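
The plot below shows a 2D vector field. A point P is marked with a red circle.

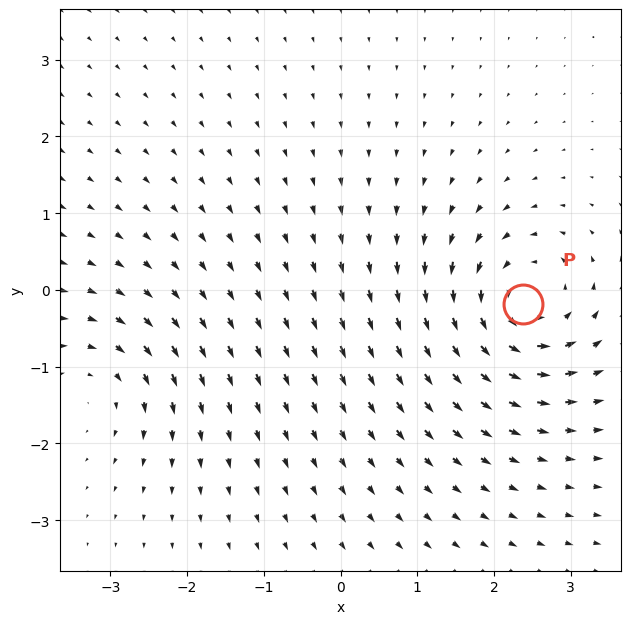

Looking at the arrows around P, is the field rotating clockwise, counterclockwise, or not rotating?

Near P at (2.4, -0.2) the arrows circulate counterclockwise. The curl (z-component) there is about +6; positive curl means counterclockwise rotation.

counterclockwise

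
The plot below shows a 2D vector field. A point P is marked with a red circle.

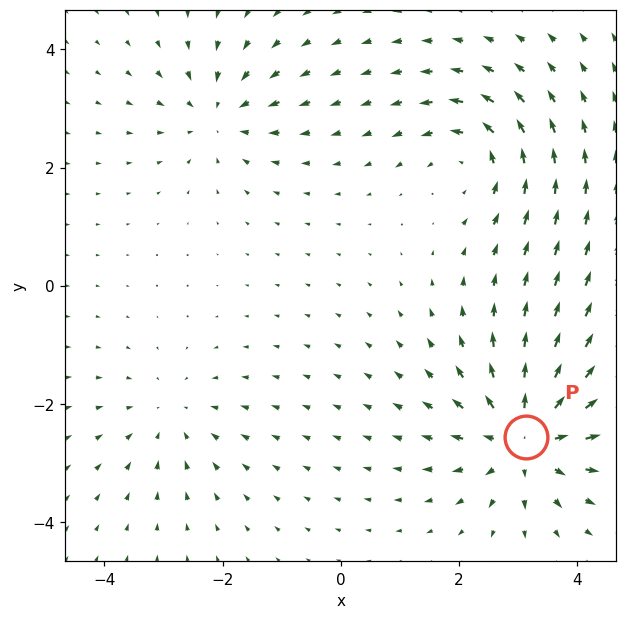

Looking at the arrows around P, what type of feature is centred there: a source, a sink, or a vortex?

At P (3.1, -2.6) the arrows spread outward. Divergence about +5, curl ≈0 — positive divergence with near-zero curl is a source.

source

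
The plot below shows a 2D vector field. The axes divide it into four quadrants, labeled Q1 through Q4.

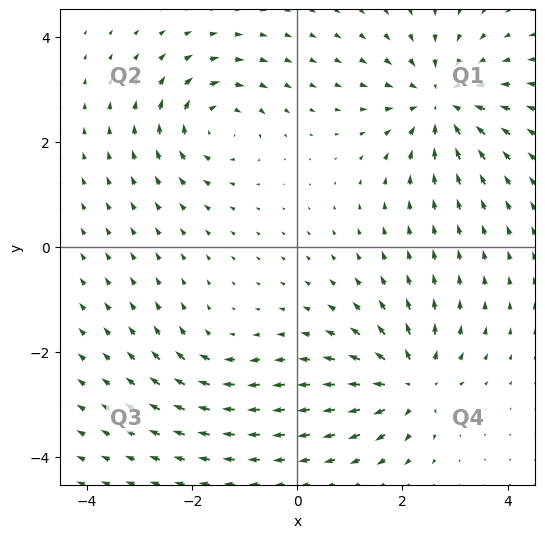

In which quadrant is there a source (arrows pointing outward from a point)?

The source sits at approximately (2.2, -2.6), which lies in quadrant Q4. The divergence there is about +6, positive as expected for a source.

Q4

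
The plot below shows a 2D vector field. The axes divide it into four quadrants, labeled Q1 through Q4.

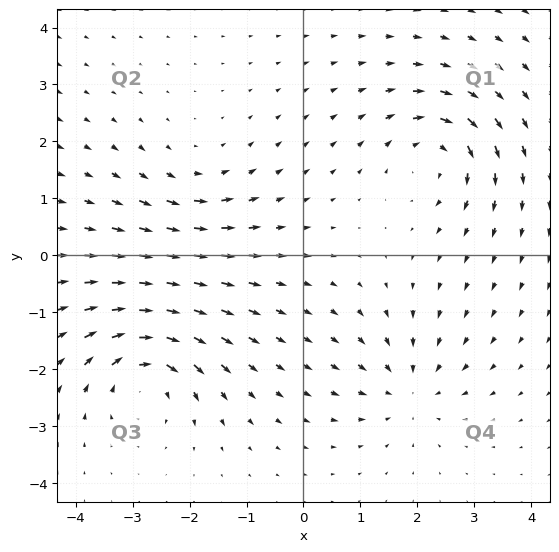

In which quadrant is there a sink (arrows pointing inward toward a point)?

Q4

The sink sits at approximately (1.8, -2.4), which lies in quadrant Q4. The divergence there is about -4, negative as expected for a sink.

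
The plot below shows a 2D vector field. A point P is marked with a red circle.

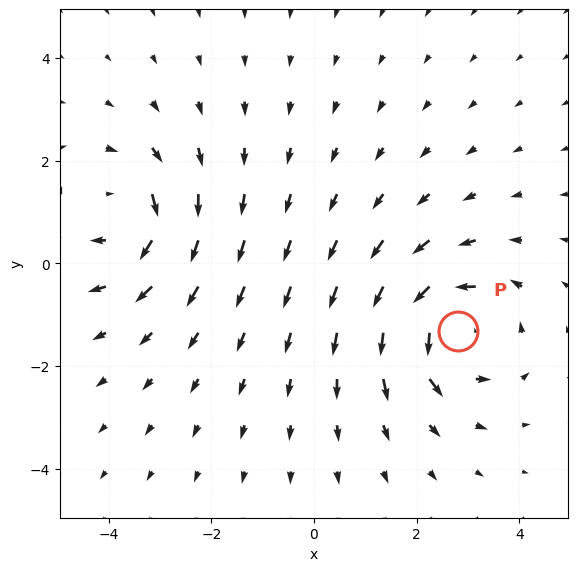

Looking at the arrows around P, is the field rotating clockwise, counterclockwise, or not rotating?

counterclockwise

Near P at (2.8, -1.3) the arrows circulate counterclockwise. The curl (z-component) there is about +5; positive curl means counterclockwise rotation.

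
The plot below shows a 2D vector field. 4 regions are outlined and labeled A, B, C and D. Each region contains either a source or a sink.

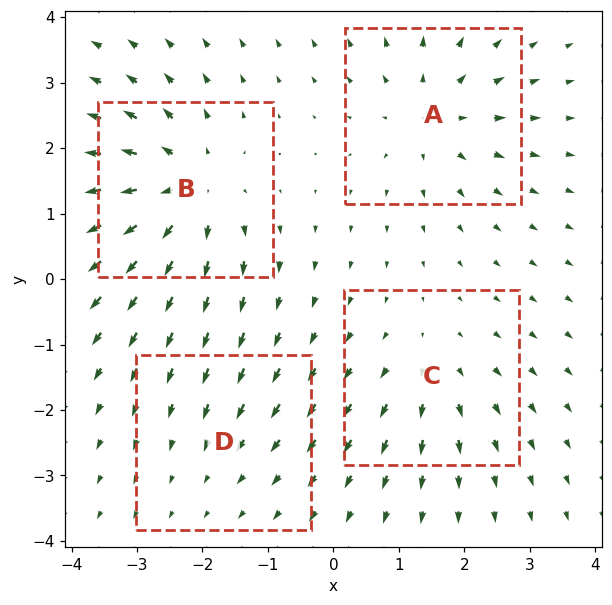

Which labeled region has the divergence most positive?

Divergence at each region's feature centre — A: about +5, B: about +6, C: about +3, D: about -2. Region B is most positive.

B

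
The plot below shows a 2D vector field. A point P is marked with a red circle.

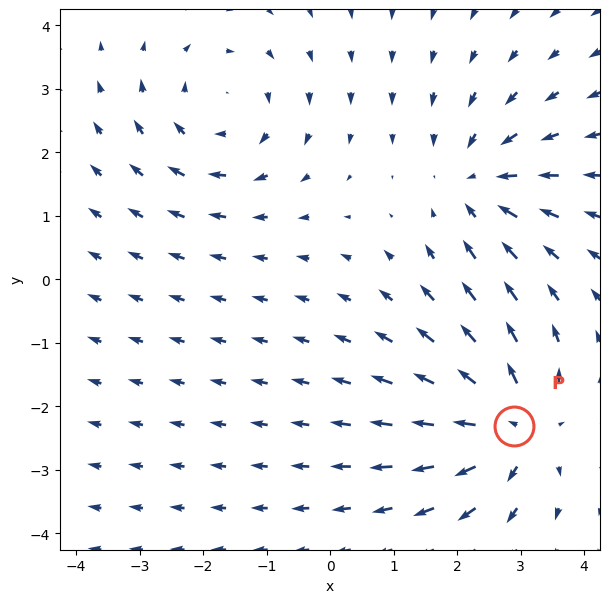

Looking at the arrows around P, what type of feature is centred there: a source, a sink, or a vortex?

At P (2.9, -2.3) the arrows spread outward. Divergence about +6, curl ≈0 — positive divergence with near-zero curl is a source.

source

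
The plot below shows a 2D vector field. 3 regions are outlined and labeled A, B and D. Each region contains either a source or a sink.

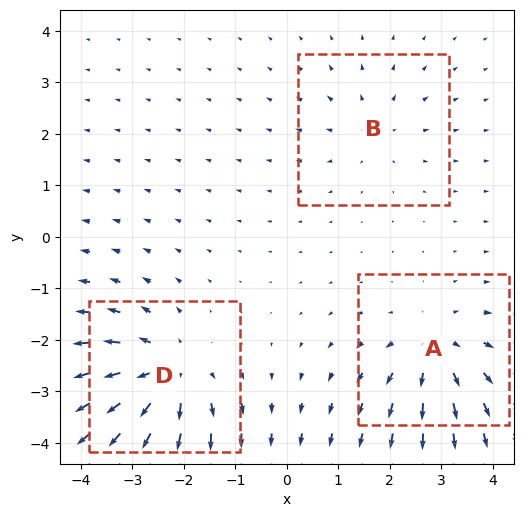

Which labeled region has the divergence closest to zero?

Divergence at each region's feature centre — A: about +3, B: about +2, D: about +5. Region B is closest to zero.

B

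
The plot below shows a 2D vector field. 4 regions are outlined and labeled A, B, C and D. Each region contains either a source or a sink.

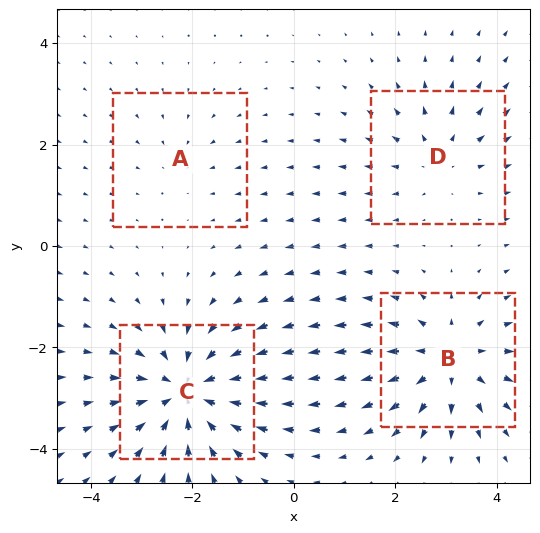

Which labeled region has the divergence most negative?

Divergence at each region's feature centre — A: about -2, B: about +5, C: about -7, D: about +3. Region C is most negative.

C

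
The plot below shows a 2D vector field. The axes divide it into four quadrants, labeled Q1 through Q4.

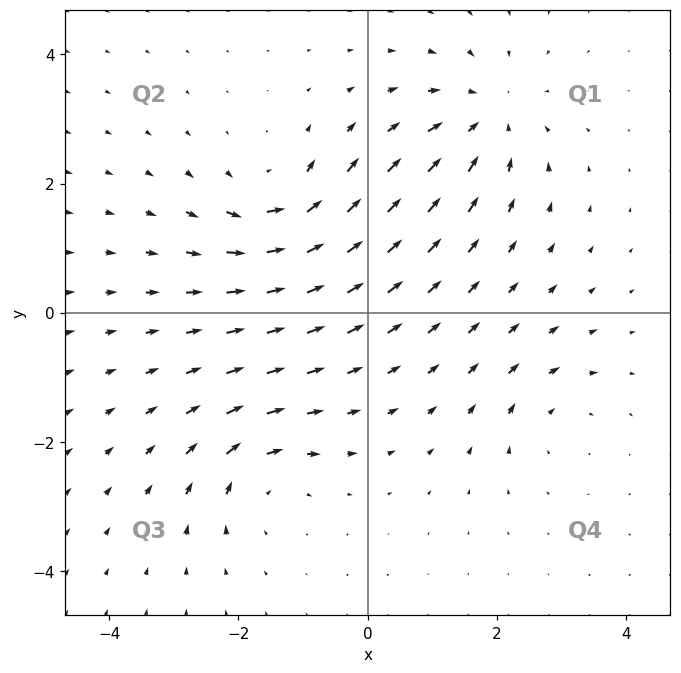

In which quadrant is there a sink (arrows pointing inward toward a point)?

Q1

The sink sits at approximately (1.8, 3.0), which lies in quadrant Q1. The divergence there is about -4, negative as expected for a sink.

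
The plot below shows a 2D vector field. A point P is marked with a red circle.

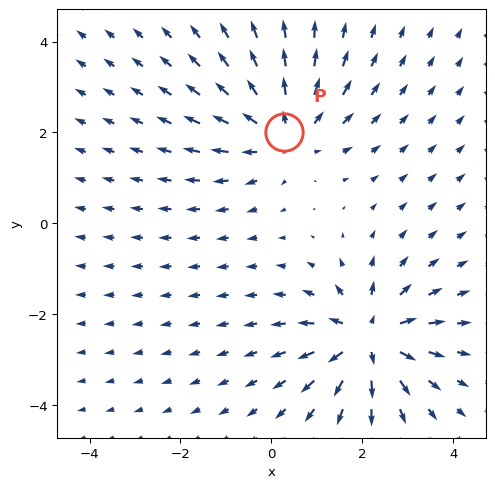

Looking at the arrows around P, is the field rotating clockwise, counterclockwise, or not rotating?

not rotating

Near P at (0.3, 2.0) the arrows show no circulation. The curl there is ≈0.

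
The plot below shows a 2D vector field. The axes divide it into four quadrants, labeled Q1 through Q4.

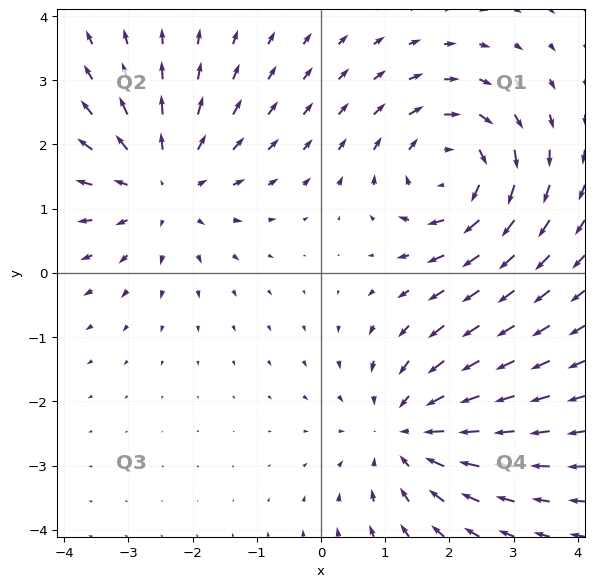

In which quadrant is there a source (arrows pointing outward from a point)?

Q2

The source sits at approximately (-2.5, 1.4), which lies in quadrant Q2. The divergence there is about +4, positive as expected for a source.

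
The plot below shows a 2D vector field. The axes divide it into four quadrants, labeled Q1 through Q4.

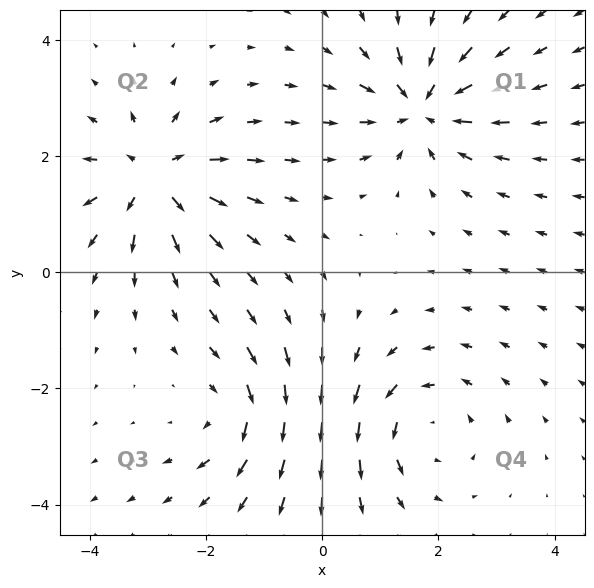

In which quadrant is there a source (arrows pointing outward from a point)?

The source sits at approximately (-2.9, 1.6), which lies in quadrant Q2. The divergence there is about +6, positive as expected for a source.

Q2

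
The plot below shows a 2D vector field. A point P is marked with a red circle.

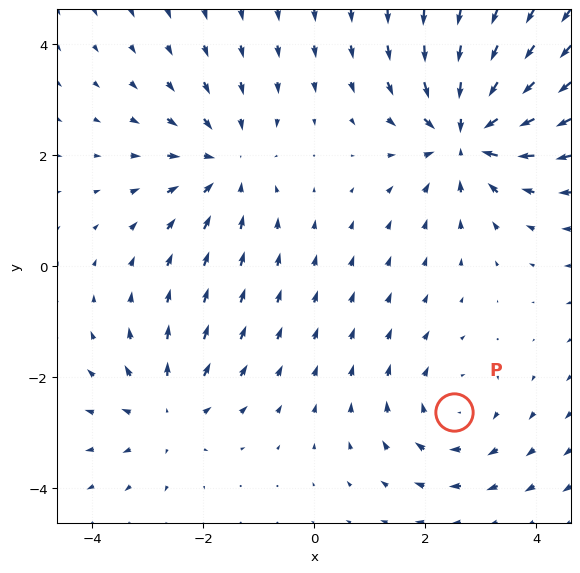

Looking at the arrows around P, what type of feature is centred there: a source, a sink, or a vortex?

vortex

At P (2.5, -2.6) the arrows circulate clockwise. Divergence ≈0, curl about -3 — near-zero divergence with nonzero curl is a vortex.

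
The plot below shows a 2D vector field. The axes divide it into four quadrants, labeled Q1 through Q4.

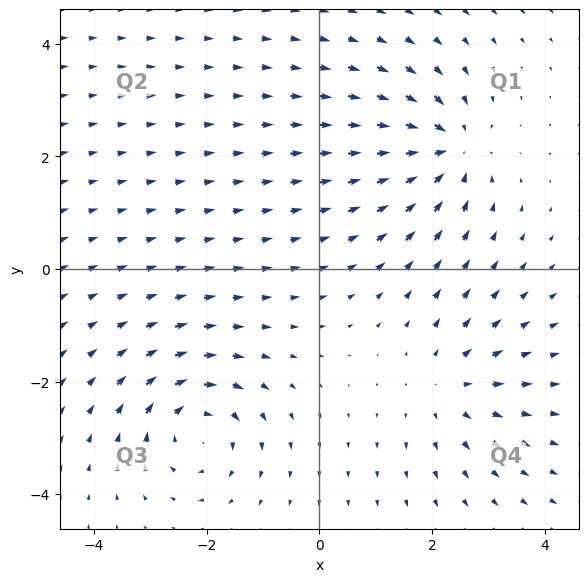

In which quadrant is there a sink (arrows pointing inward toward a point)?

The sink sits at approximately (2.3, 2.1), which lies in quadrant Q1. The divergence there is about -6, negative as expected for a sink.

Q1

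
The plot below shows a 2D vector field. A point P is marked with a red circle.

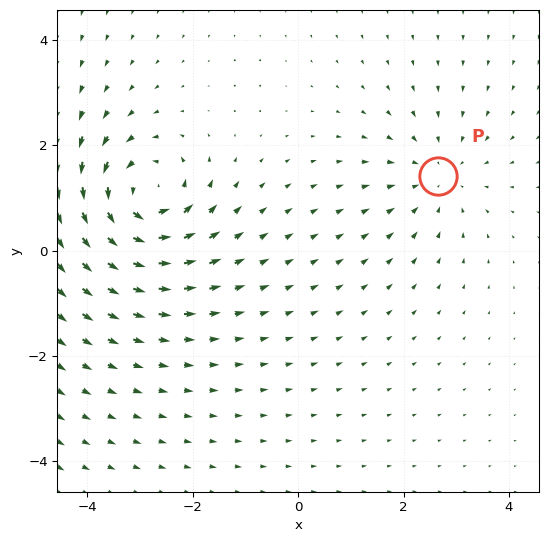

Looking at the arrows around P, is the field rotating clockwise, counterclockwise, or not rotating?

not rotating

Near P at (2.6, 1.4) the arrows show no circulation. The curl there is ≈0.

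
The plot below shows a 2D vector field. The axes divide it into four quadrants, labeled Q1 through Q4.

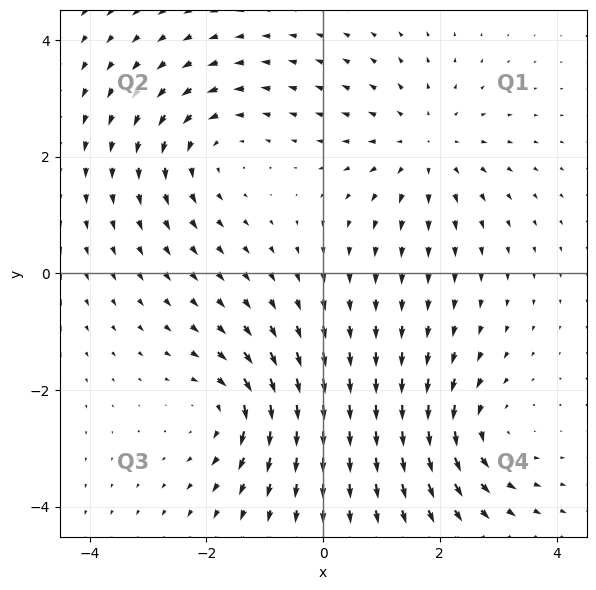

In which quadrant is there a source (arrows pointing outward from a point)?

Q1

The source sits at approximately (1.7, 2.2), which lies in quadrant Q1. The divergence there is about +4, positive as expected for a source.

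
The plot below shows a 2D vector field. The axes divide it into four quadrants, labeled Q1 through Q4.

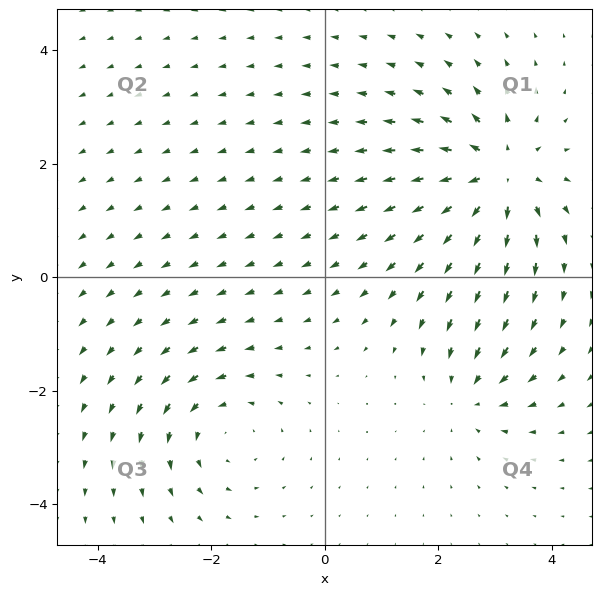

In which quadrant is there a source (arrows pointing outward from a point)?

Q1

The source sits at approximately (3.0, 1.8), which lies in quadrant Q1. The divergence there is about +5, positive as expected for a source.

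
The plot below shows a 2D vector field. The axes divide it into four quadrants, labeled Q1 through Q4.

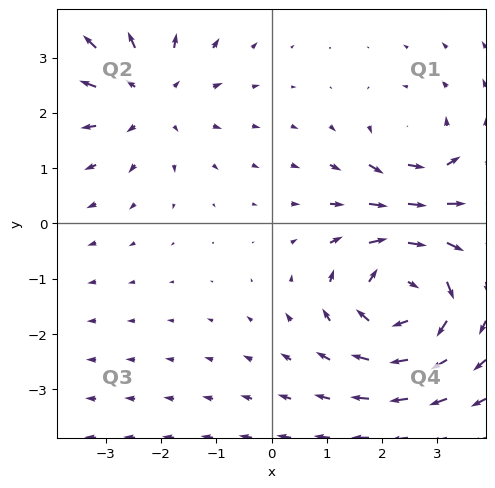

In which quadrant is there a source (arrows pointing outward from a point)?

The source sits at approximately (-2.2, 2.3), which lies in quadrant Q2. The divergence there is about +3, positive as expected for a source.

Q2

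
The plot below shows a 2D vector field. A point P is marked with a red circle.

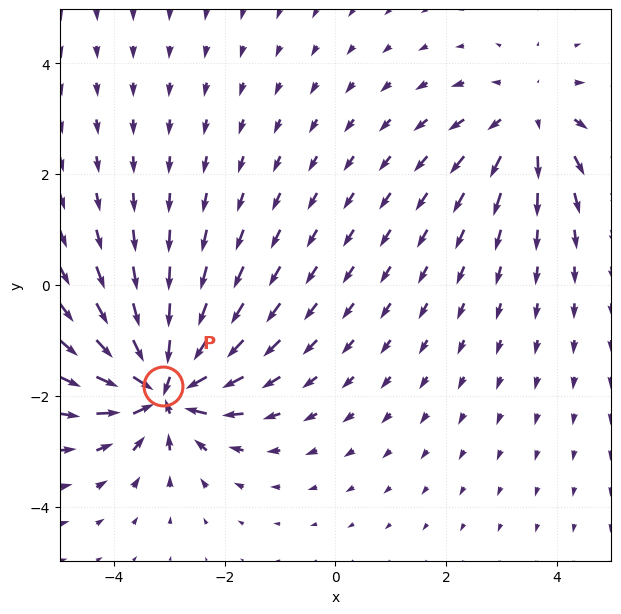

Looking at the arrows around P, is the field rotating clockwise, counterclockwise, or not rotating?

Near P at (-3.1, -1.8) the arrows show no circulation. The curl there is ≈0.

not rotating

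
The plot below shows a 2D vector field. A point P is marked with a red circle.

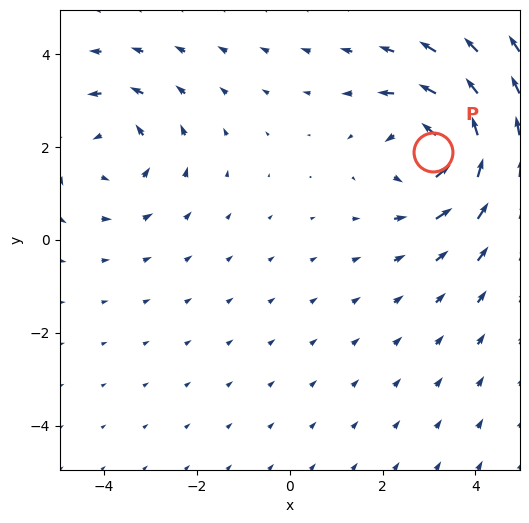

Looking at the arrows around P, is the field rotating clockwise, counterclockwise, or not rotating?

counterclockwise

Near P at (3.1, 1.9) the arrows circulate counterclockwise. The curl (z-component) there is about +5; positive curl means counterclockwise rotation.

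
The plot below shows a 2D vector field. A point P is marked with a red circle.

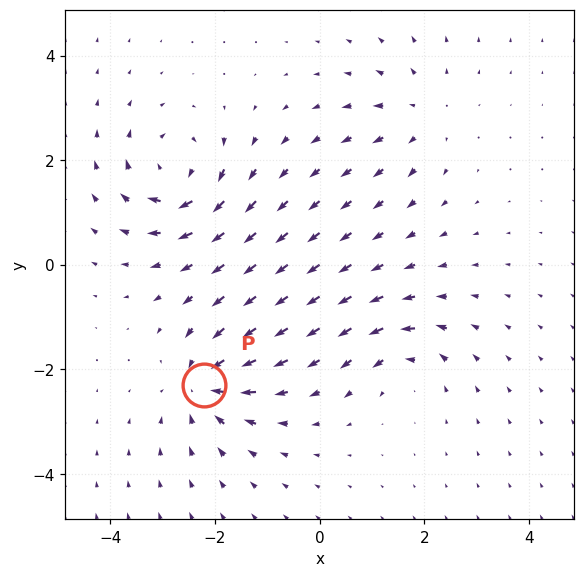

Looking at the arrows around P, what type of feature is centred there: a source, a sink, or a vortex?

At P (-2.2, -2.3) the arrows converge inward. Divergence about -5, curl ≈0 — negative divergence with near-zero curl is a sink.

sink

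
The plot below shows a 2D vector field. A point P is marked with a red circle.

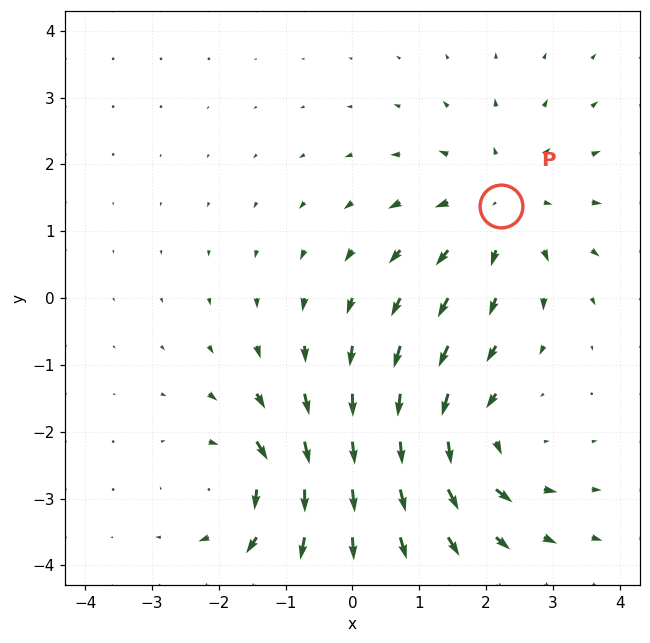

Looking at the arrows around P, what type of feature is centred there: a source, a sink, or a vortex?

source

At P (2.2, 1.4) the arrows spread outward. Divergence about +3, curl ≈0 — positive divergence with near-zero curl is a source.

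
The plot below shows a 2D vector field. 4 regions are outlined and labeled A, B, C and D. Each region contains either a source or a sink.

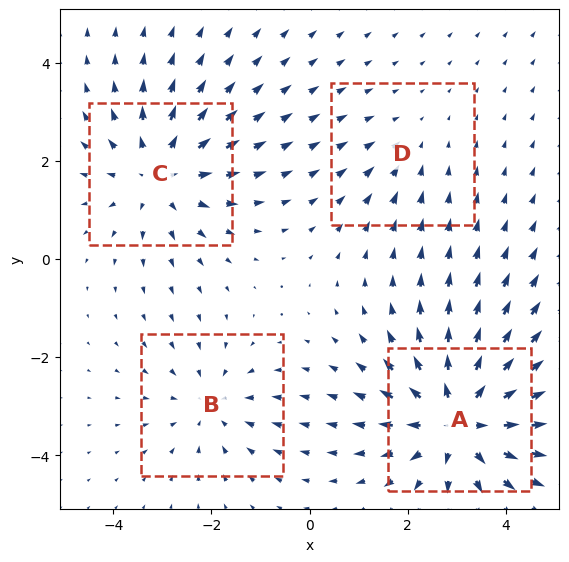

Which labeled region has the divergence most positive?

A

Divergence at each region's feature centre — A: about +6, B: about -3, C: about +4, D: about -2. Region A is most positive.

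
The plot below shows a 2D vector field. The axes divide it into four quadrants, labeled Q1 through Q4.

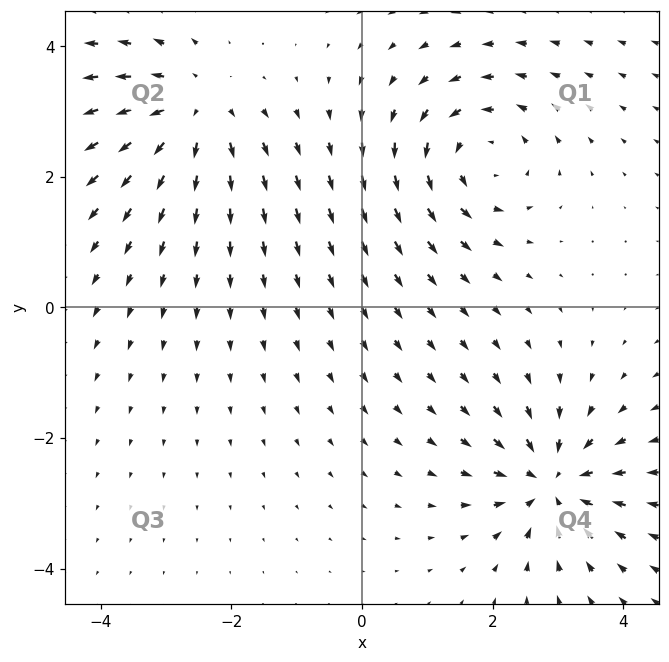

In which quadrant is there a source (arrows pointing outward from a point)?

The source sits at approximately (-2.6, 3.0), which lies in quadrant Q2. The divergence there is about +4, positive as expected for a source.

Q2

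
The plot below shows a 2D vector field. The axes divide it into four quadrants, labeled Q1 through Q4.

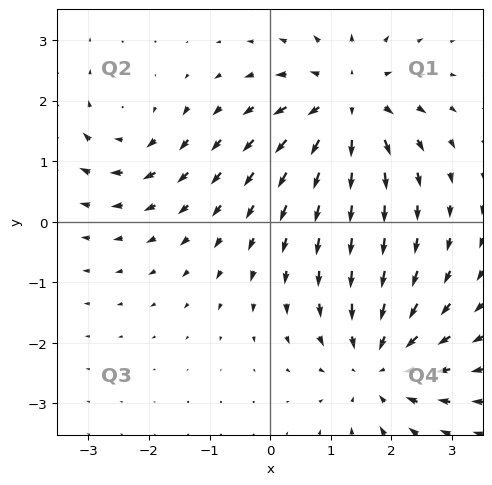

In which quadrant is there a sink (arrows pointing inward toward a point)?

The sink sits at approximately (1.8, -2.4), which lies in quadrant Q4. The divergence there is about -4, negative as expected for a sink.

Q4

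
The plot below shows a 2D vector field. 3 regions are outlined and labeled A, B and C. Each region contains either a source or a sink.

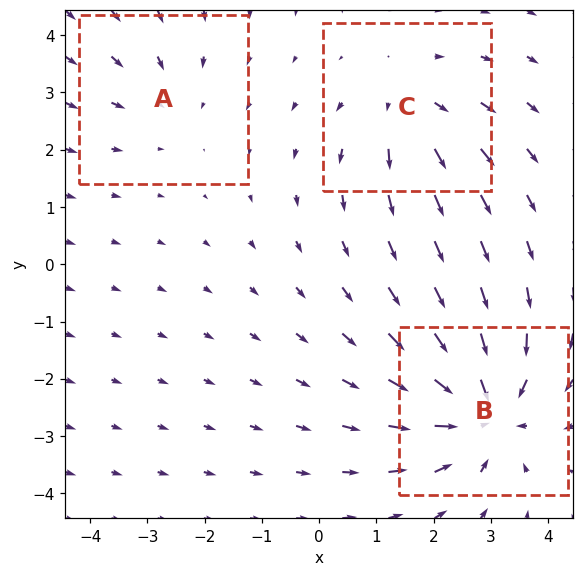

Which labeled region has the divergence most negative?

Divergence at each region's feature centre — A: about -2, B: about -5, C: about +3. Region B is most negative.

B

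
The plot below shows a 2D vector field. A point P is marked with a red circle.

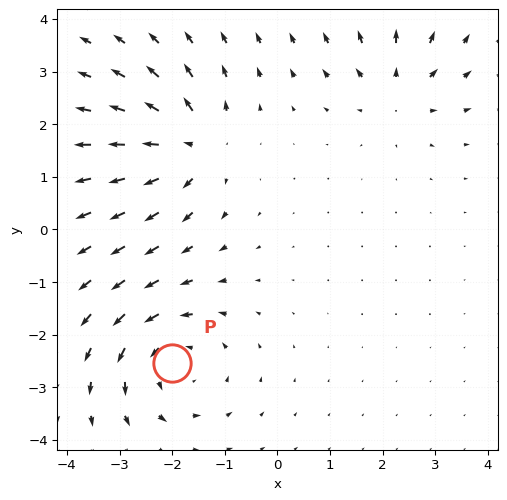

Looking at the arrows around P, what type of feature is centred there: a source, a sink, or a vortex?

vortex

At P (-2.0, -2.5) the arrows circulate counterclockwise. Divergence ≈0, curl about +4 — near-zero divergence with nonzero curl is a vortex.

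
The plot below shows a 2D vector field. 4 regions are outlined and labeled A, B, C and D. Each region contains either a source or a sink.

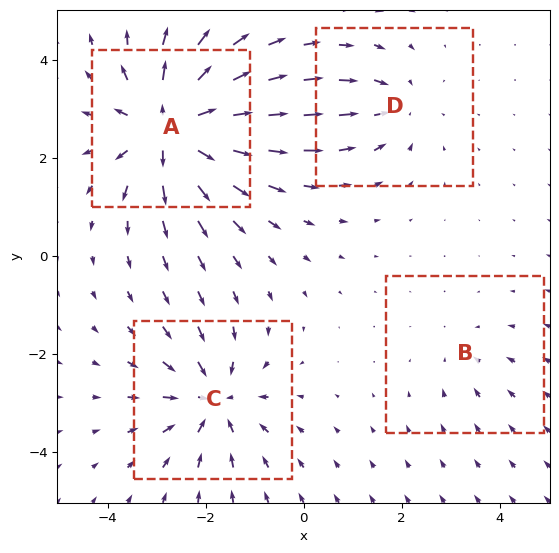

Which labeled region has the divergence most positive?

A

Divergence at each region's feature centre — A: about +8, B: about -2, C: about -5, D: about -3. Region A is most positive.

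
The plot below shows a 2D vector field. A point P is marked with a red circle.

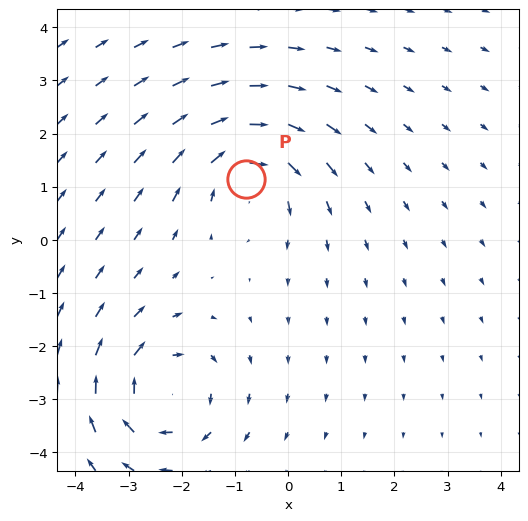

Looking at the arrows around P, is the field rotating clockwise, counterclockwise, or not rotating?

Near P at (-0.8, 1.1) the arrows circulate clockwise. The curl (z-component) there is about -4; negative curl means clockwise rotation.

clockwise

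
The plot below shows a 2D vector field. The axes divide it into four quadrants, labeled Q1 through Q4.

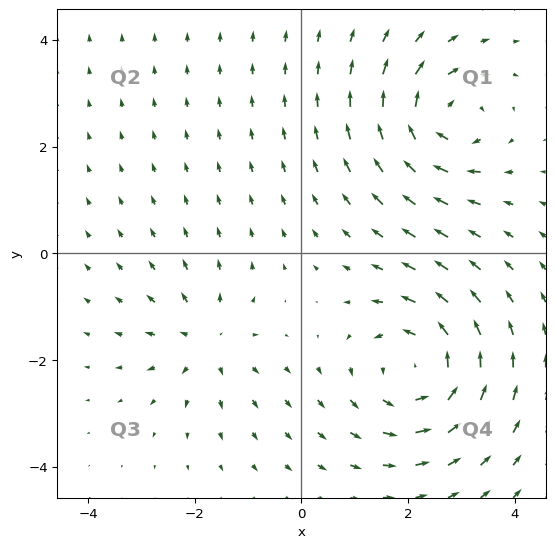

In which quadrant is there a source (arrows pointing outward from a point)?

The source sits at approximately (-1.8, -1.6), which lies in quadrant Q3. The divergence there is about +3, positive as expected for a source.

Q3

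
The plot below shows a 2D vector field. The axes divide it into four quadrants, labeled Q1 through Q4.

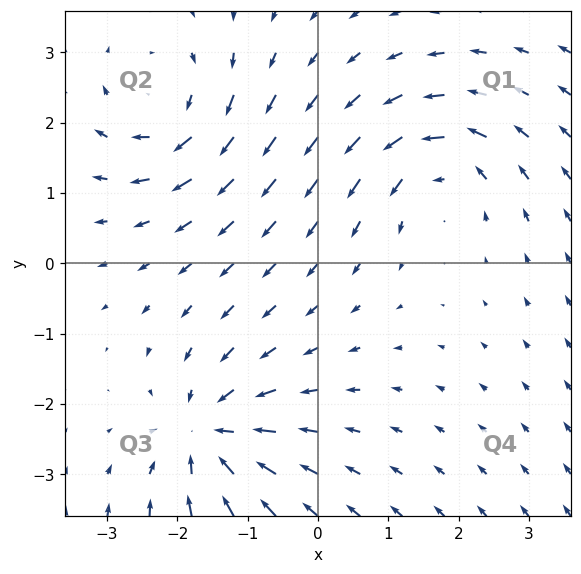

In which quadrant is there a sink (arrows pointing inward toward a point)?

The sink sits at approximately (-1.5, -2.4), which lies in quadrant Q3. The divergence there is about -5, negative as expected for a sink.

Q3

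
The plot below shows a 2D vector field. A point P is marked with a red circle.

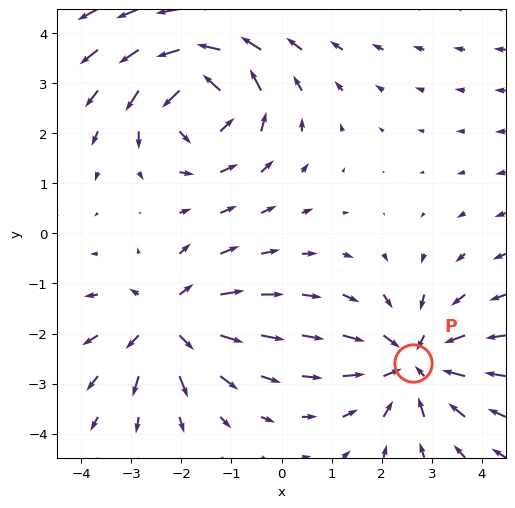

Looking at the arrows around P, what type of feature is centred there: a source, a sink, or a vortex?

At P (2.6, -2.6) the arrows converge inward. Divergence about -4, curl ≈0 — negative divergence with near-zero curl is a sink.

sink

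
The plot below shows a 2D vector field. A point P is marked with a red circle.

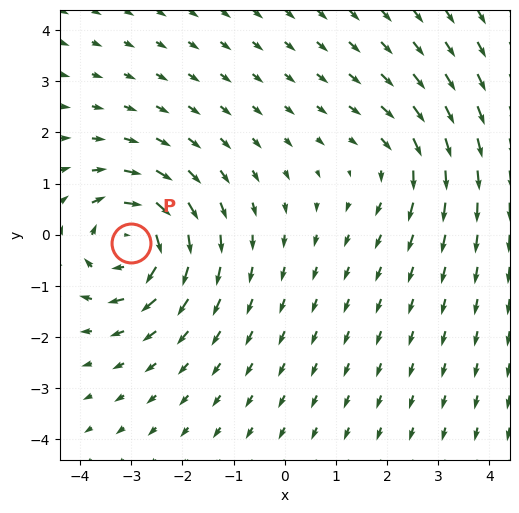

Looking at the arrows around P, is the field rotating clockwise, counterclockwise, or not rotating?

Near P at (-3.0, -0.2) the arrows circulate clockwise. The curl (z-component) there is about -5; negative curl means clockwise rotation.

clockwise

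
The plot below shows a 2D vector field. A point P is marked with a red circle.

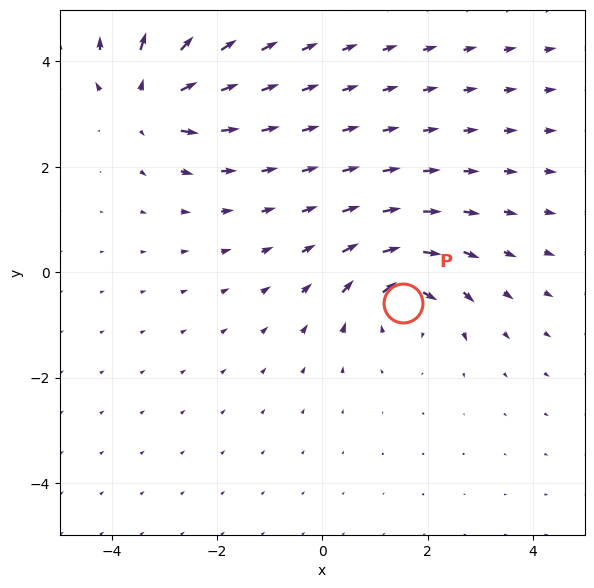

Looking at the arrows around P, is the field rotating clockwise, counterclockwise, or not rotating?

Near P at (1.5, -0.6) the arrows circulate clockwise. The curl (z-component) there is about -4; negative curl means clockwise rotation.

clockwise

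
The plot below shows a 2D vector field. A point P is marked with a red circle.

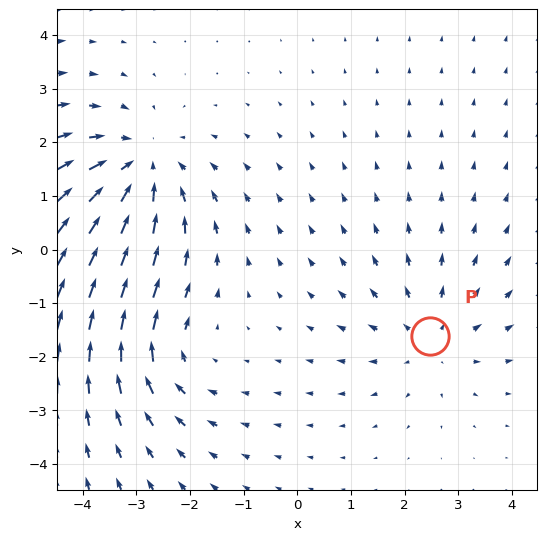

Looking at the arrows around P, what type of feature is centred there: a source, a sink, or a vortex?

source

At P (2.5, -1.6) the arrows spread outward. Divergence about +3, curl ≈0 — positive divergence with near-zero curl is a source.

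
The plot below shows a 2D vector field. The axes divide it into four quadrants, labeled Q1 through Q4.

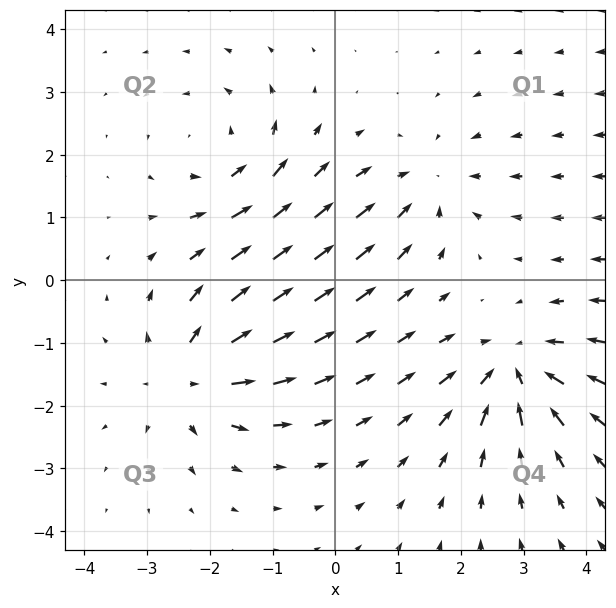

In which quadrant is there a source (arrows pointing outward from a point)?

Q3

The source sits at approximately (-2.3, -1.5), which lies in quadrant Q3. The divergence there is about +6, positive as expected for a source.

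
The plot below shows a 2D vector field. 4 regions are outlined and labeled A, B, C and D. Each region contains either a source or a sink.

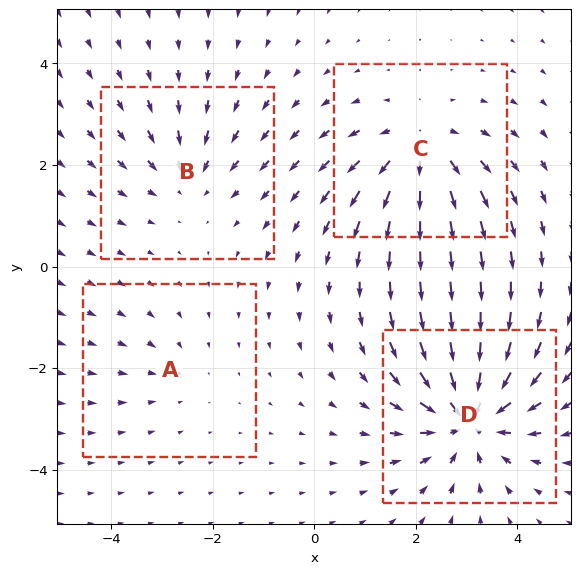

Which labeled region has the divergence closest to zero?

A

Divergence at each region's feature centre — A: about -2, B: about -3, C: about +5, D: about -6. Region A is closest to zero.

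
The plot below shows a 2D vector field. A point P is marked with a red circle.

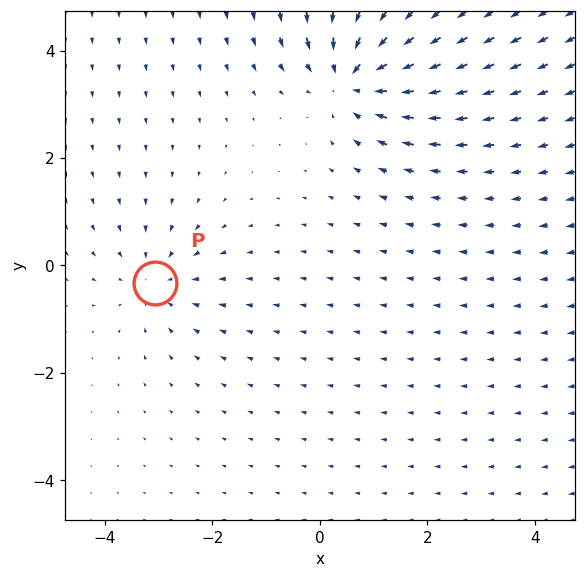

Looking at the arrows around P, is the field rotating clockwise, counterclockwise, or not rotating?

not rotating

Near P at (-3.1, -0.3) the arrows show no circulation. The curl there is ≈0.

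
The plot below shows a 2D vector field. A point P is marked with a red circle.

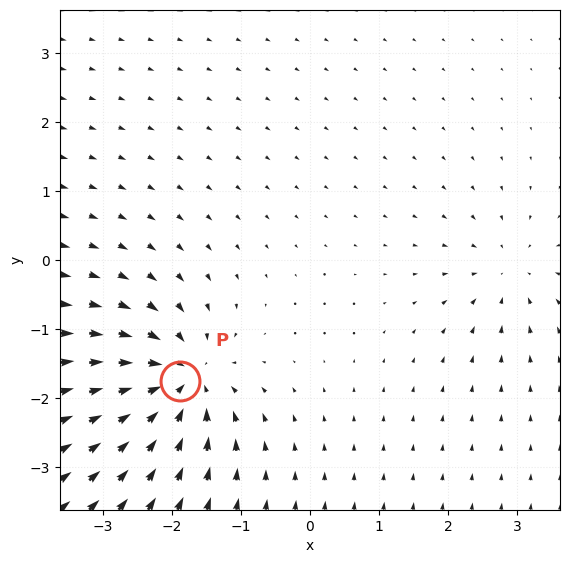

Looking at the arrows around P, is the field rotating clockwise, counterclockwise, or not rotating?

Near P at (-1.9, -1.8) the arrows show no circulation. The curl there is ≈0.

not rotating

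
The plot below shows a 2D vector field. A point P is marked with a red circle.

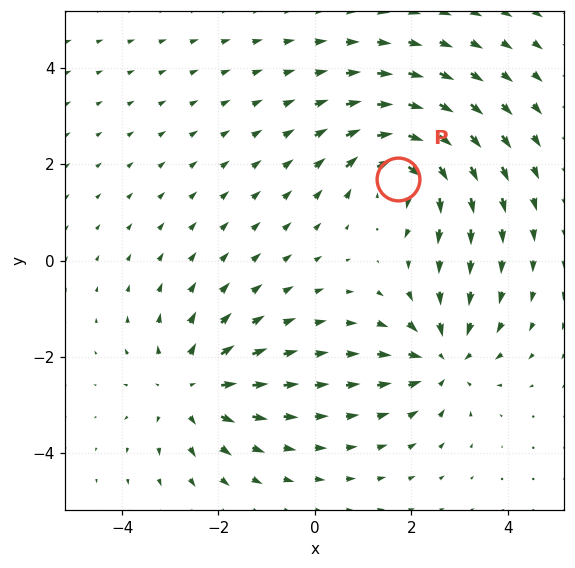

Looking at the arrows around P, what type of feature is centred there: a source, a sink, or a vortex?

At P (1.7, 1.7) the arrows circulate clockwise. Divergence ≈0, curl about -7 — near-zero divergence with nonzero curl is a vortex.

vortex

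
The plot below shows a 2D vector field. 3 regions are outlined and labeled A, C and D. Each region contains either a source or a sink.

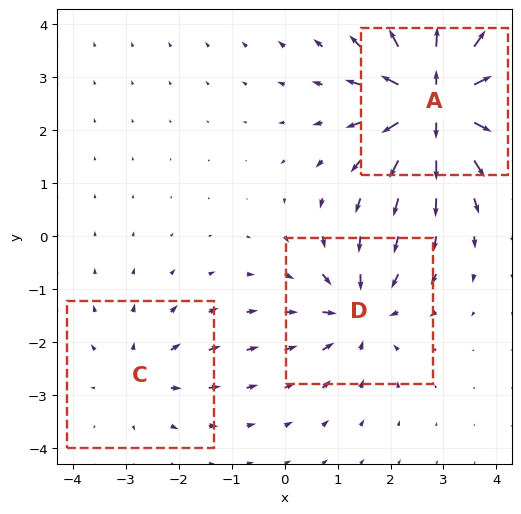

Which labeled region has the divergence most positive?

A

Divergence at each region's feature centre — A: about +6, C: about +2, D: about -4. Region A is most positive.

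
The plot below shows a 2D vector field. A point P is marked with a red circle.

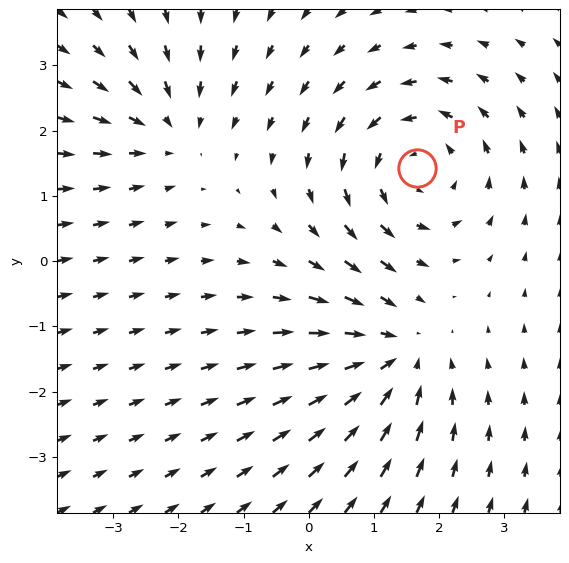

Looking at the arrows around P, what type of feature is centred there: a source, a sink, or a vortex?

At P (1.7, 1.4) the arrows circulate counterclockwise. Divergence ≈0, curl about +4 — near-zero divergence with nonzero curl is a vortex.

vortex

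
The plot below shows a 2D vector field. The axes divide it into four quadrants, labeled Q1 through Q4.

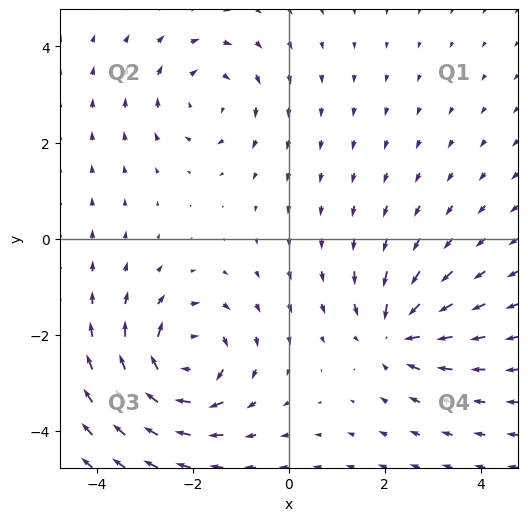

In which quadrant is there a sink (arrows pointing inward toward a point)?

The sink sits at approximately (2.2, -2.0), which lies in quadrant Q4. The divergence there is about -5, negative as expected for a sink.

Q4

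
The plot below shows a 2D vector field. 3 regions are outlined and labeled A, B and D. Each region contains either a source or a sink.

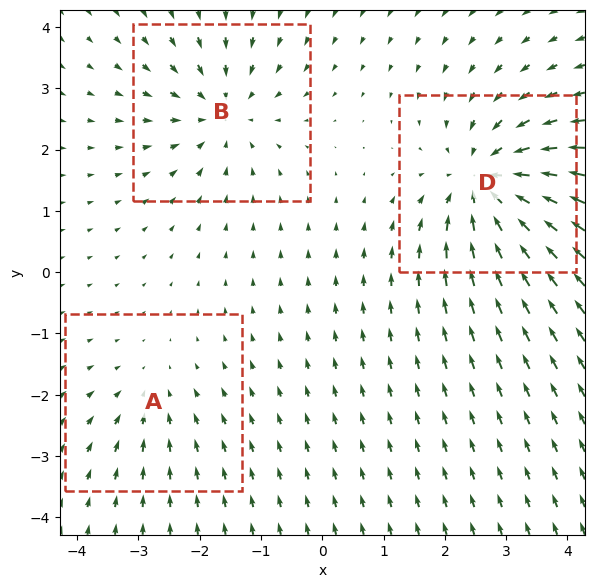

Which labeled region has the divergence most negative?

D

Divergence at each region's feature centre — A: about -2, B: about -4, D: about -5. Region D is most negative.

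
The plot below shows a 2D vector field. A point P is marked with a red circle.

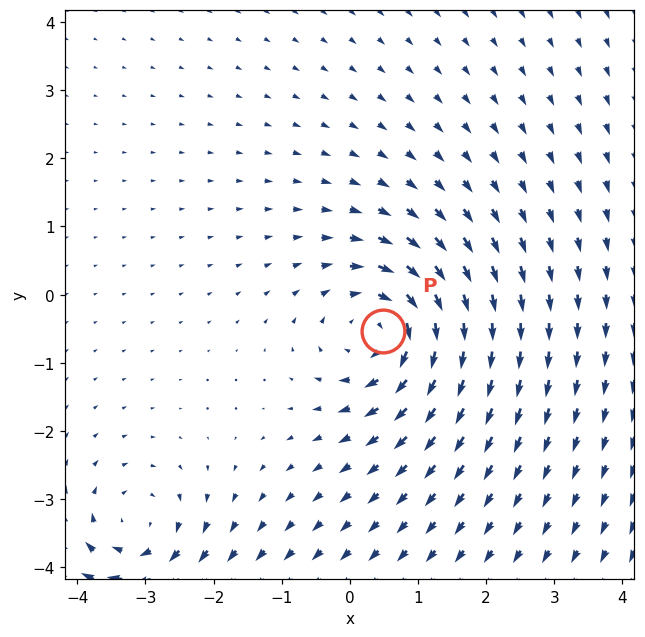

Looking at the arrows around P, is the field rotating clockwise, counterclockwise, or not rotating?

clockwise

Near P at (0.5, -0.5) the arrows circulate clockwise. The curl (z-component) there is about -5; negative curl means clockwise rotation.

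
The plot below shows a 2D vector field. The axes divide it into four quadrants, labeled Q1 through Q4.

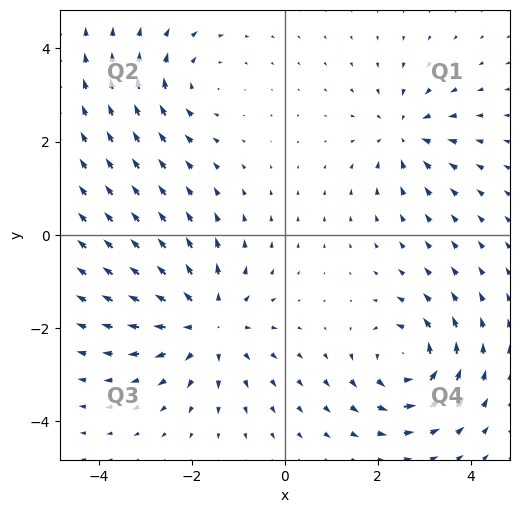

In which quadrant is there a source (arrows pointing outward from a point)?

The source sits at approximately (-1.7, -1.9), which lies in quadrant Q3. The divergence there is about +4, positive as expected for a source.

Q3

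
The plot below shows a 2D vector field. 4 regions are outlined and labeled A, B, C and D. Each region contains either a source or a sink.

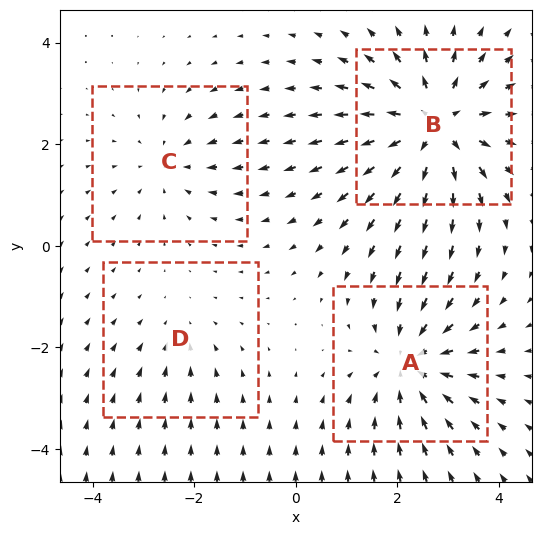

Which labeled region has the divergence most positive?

Divergence at each region's feature centre — A: about -5, B: about +6, C: about -3, D: about -2. Region B is most positive.

B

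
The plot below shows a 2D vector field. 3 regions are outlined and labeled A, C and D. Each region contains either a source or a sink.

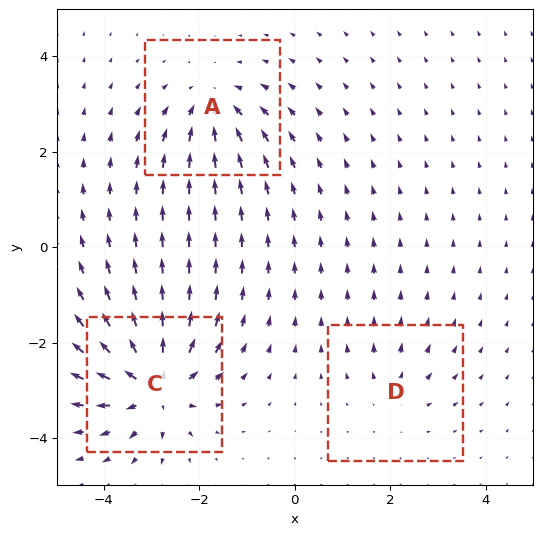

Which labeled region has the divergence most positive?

C

Divergence at each region's feature centre — A: about -4, C: about +6, D: about +2. Region C is most positive.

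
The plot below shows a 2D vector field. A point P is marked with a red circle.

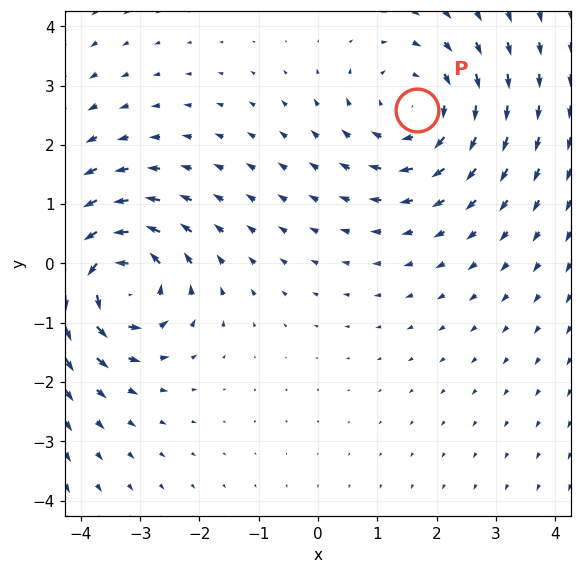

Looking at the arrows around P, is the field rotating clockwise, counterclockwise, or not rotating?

clockwise

Near P at (1.7, 2.6) the arrows circulate clockwise. The curl (z-component) there is about -3; negative curl means clockwise rotation.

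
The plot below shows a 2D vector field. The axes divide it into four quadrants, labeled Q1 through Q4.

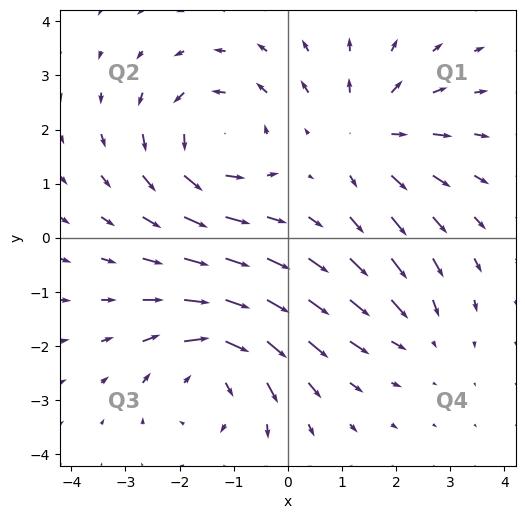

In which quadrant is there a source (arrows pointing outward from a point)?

Q1

The source sits at approximately (1.5, 1.9), which lies in quadrant Q1. The divergence there is about +4, positive as expected for a source.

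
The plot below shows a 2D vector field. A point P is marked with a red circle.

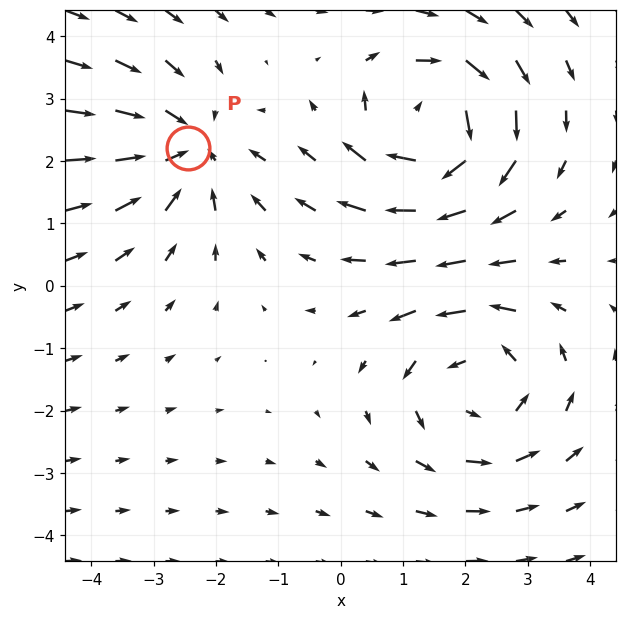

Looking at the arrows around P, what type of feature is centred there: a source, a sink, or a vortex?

sink

At P (-2.4, 2.2) the arrows converge inward. Divergence about -3, curl ≈0 — negative divergence with near-zero curl is a sink.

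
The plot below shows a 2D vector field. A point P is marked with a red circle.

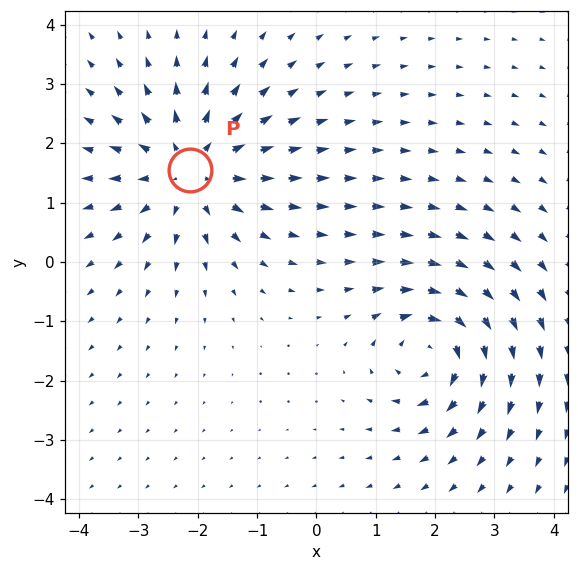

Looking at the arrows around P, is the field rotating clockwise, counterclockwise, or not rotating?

not rotating

Near P at (-2.1, 1.5) the arrows show no circulation. The curl there is ≈0.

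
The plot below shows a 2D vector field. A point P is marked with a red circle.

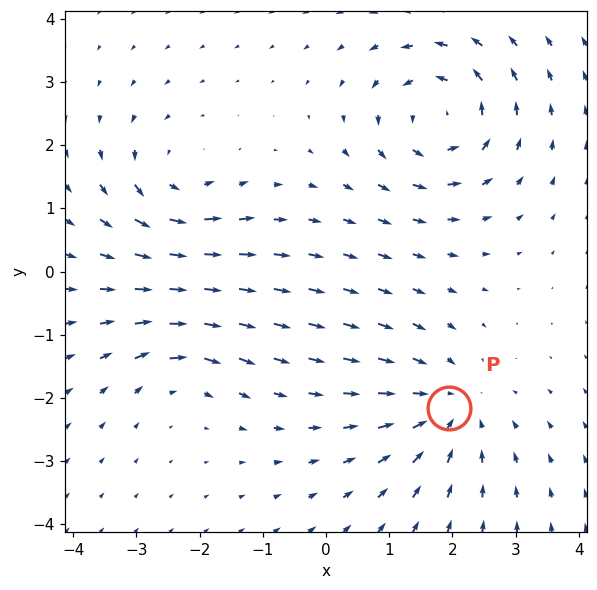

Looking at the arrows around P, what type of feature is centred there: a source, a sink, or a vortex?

At P (1.9, -2.2) the arrows converge inward. Divergence about -4, curl ≈0 — negative divergence with near-zero curl is a sink.

sink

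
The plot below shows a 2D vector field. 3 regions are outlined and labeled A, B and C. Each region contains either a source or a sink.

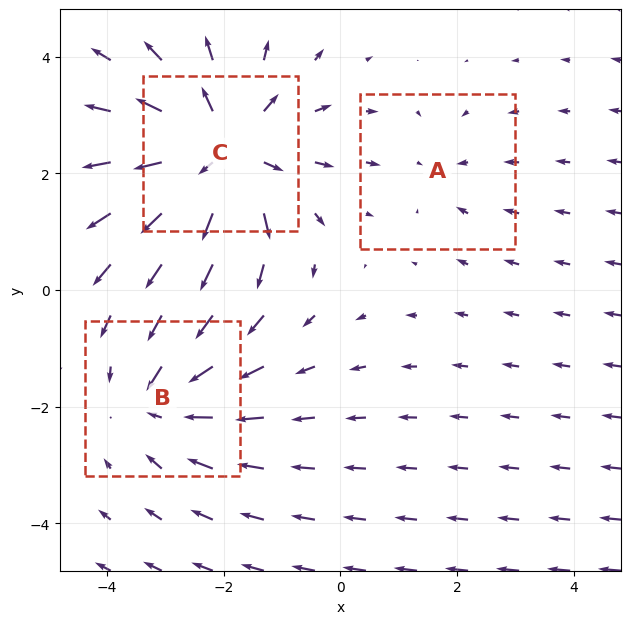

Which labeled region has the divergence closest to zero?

A

Divergence at each region's feature centre — A: about -2, B: about -3, C: about +5. Region A is closest to zero.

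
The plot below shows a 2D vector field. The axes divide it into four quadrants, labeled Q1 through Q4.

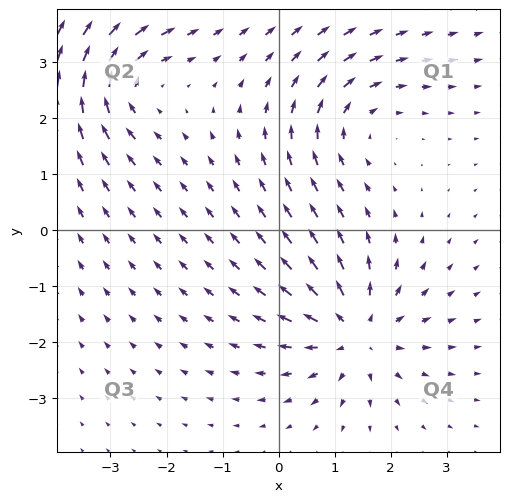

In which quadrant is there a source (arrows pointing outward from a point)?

Q4

The source sits at approximately (1.4, -1.8), which lies in quadrant Q4. The divergence there is about +4, positive as expected for a source.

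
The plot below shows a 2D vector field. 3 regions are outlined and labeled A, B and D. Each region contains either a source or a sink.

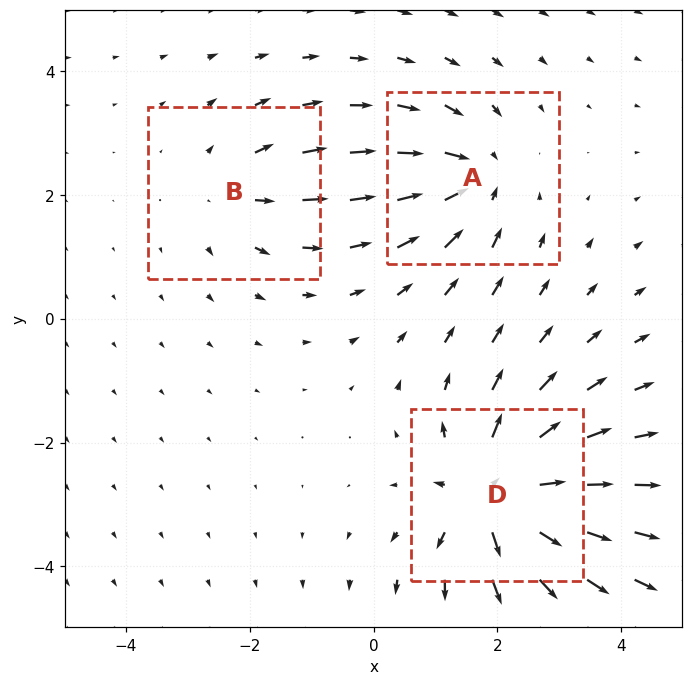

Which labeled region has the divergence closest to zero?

Divergence at each region's feature centre — A: about -3, B: about +2, D: about +5. Region B is closest to zero.

B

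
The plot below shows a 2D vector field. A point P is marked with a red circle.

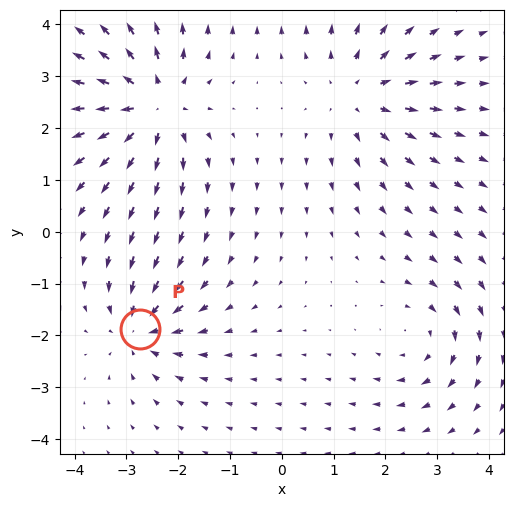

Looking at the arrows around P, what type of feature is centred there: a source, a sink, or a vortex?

sink

At P (-2.7, -1.9) the arrows converge inward. Divergence about -4, curl ≈0 — negative divergence with near-zero curl is a sink.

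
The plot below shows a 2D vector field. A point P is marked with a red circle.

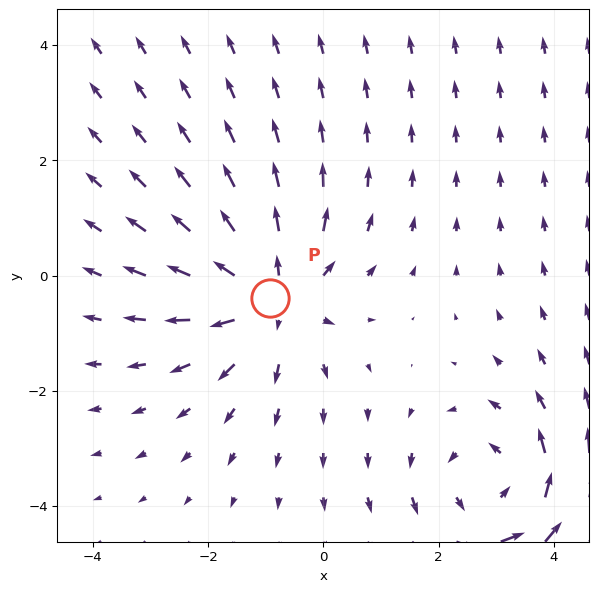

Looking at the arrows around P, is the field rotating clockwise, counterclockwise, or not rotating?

not rotating

Near P at (-0.9, -0.4) the arrows show no circulation. The curl there is ≈0.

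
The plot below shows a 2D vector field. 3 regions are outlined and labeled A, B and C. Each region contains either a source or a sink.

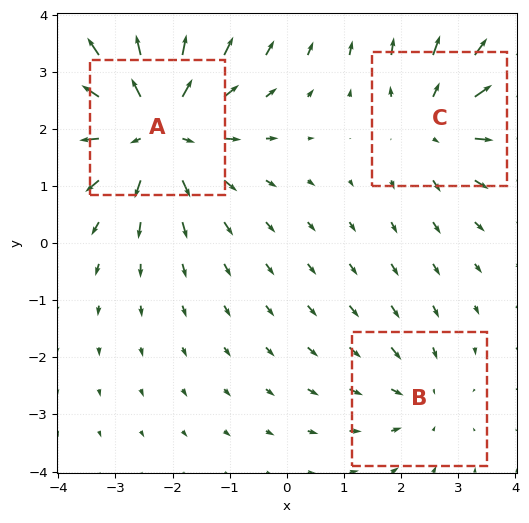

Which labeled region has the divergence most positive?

Divergence at each region's feature centre — A: about +4, B: about -2, C: about +3. Region A is most positive.

A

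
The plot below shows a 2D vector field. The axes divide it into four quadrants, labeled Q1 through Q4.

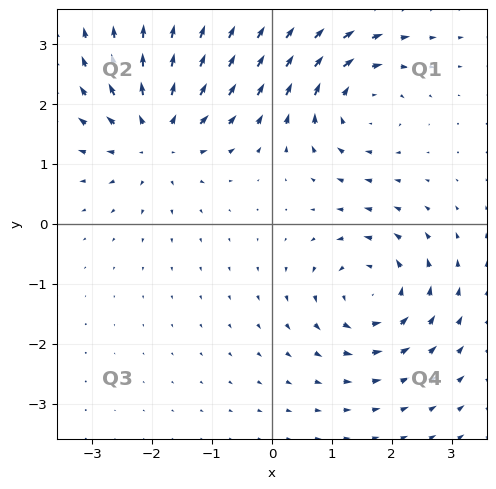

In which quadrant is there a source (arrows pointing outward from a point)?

The source sits at approximately (-1.9, 1.5), which lies in quadrant Q2. The divergence there is about +5, positive as expected for a source.

Q2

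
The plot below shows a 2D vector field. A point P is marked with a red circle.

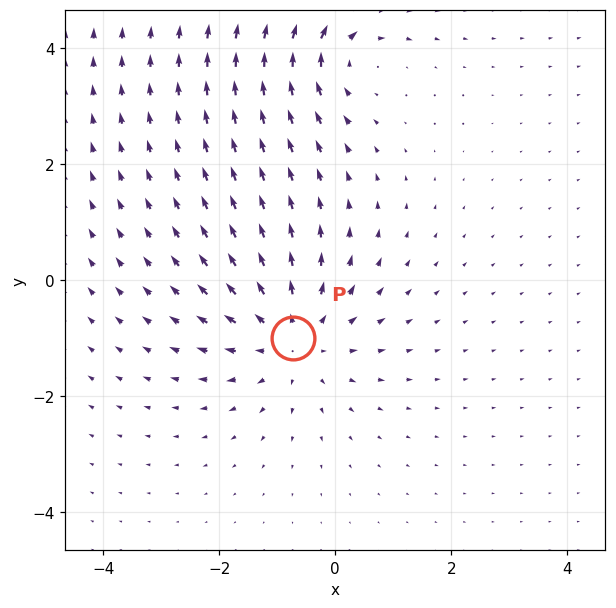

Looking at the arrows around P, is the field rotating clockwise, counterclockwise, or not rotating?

not rotating

Near P at (-0.7, -1.0) the arrows show no circulation. The curl there is ≈0.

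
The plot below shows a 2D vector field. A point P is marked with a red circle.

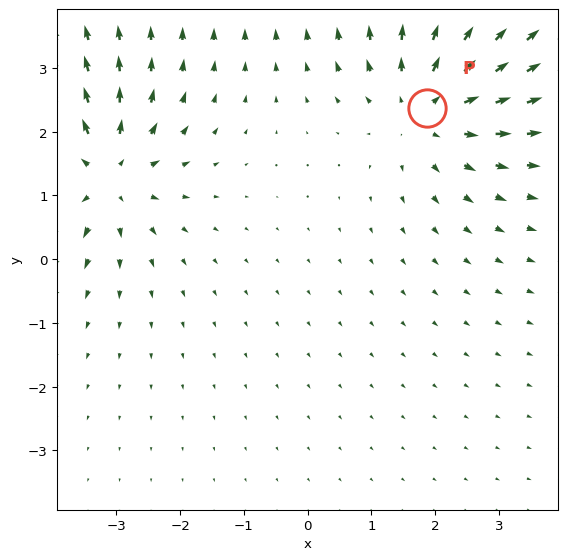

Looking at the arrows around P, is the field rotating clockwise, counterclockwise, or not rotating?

not rotating

Near P at (1.9, 2.4) the arrows show no circulation. The curl there is ≈0.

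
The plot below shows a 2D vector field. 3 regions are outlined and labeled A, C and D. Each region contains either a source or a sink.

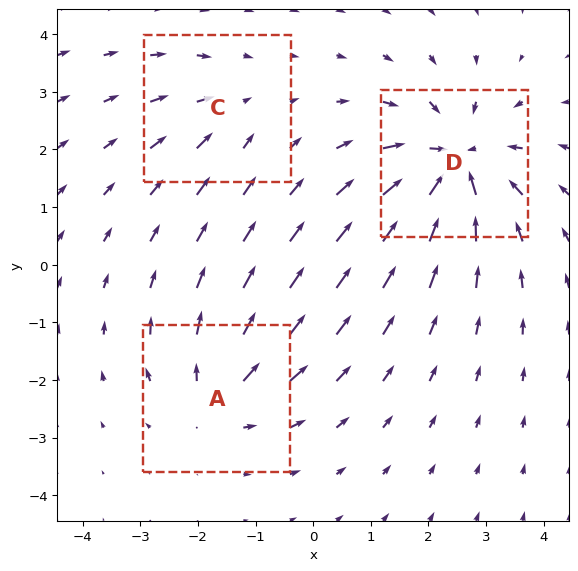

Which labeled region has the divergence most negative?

D

Divergence at each region's feature centre — A: about +3, C: about -2, D: about -5. Region D is most negative.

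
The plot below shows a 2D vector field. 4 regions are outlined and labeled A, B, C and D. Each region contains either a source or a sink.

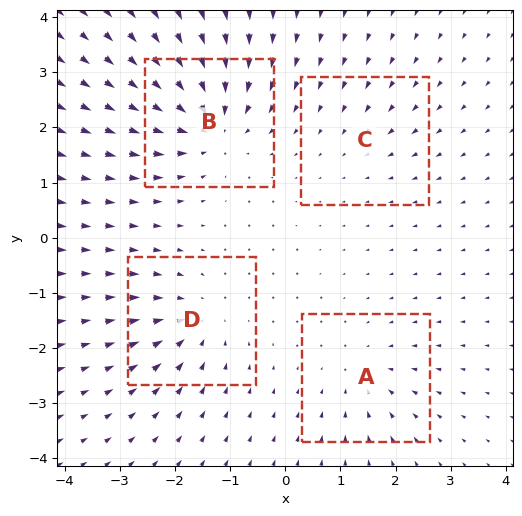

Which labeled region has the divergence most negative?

Divergence at each region's feature centre — A: about -4, B: about -8, C: about -2, D: about -5. Region B is most negative.

B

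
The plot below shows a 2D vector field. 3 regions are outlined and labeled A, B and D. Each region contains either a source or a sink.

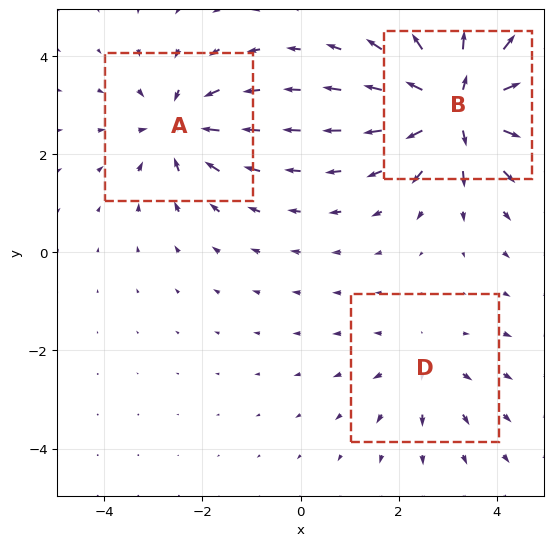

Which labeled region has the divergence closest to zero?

D

Divergence at each region's feature centre — A: about -4, B: about +6, D: about +2. Region D is closest to zero.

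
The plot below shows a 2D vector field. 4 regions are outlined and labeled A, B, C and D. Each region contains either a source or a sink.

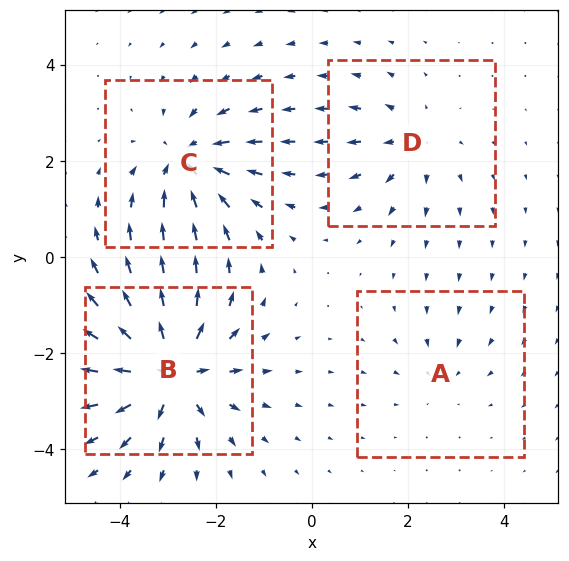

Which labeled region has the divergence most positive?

Divergence at each region's feature centre — A: about -2, B: about +7, C: about -5, D: about +3. Region B is most positive.

B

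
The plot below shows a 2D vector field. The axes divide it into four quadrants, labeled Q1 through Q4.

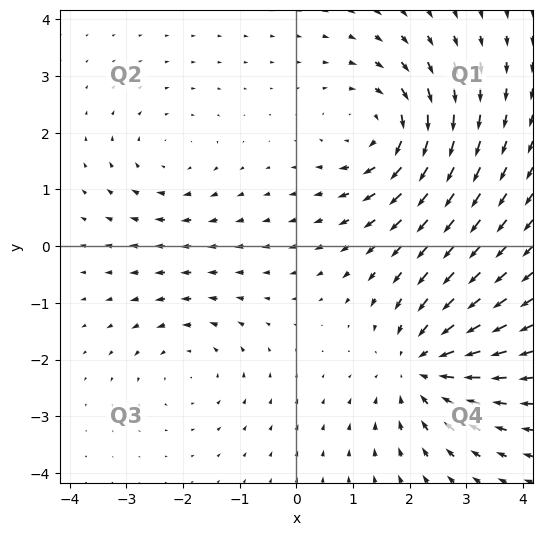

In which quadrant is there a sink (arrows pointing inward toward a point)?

Q4

The sink sits at approximately (2.2, -2.1), which lies in quadrant Q4. The divergence there is about -4, negative as expected for a sink.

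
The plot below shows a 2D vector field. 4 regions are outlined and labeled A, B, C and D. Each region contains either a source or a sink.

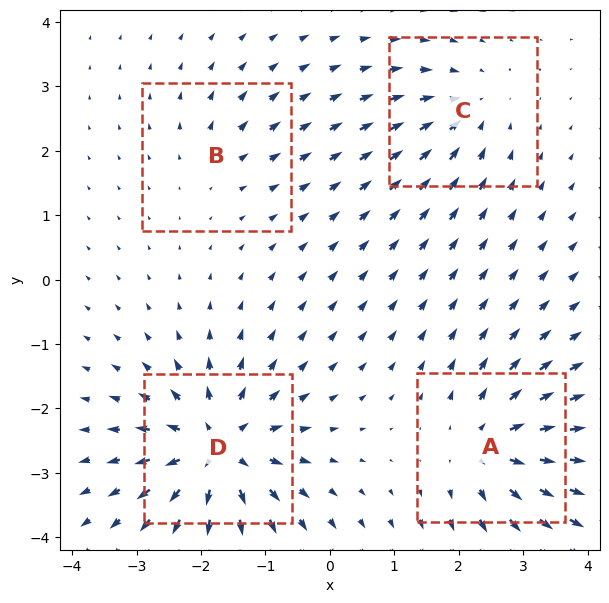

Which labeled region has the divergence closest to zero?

B

Divergence at each region's feature centre — A: about +6, B: about +3, C: about -4, D: about +8. Region B is closest to zero.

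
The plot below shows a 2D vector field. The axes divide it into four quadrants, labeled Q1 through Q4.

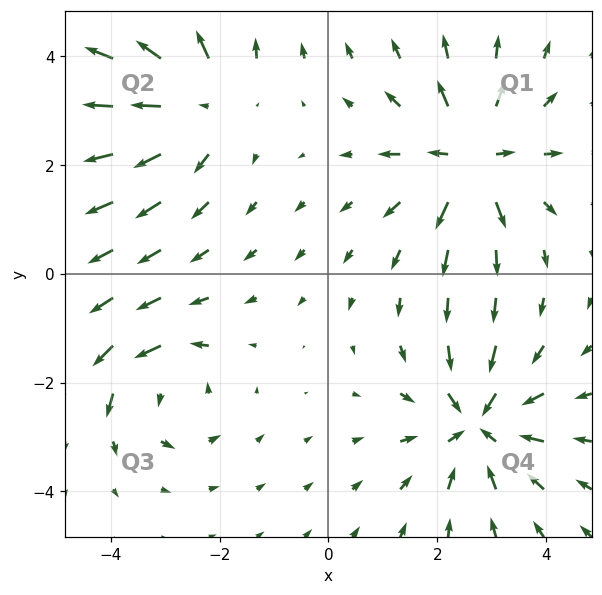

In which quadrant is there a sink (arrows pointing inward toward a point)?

Q4

The sink sits at approximately (2.8, -2.8), which lies in quadrant Q4. The divergence there is about -4, negative as expected for a sink.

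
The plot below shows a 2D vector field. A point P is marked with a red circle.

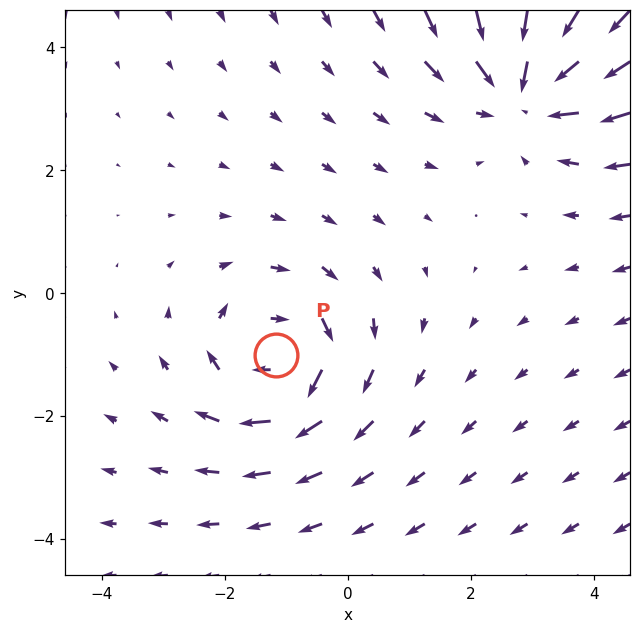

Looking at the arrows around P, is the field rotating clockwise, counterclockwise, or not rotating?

clockwise

Near P at (-1.2, -1.0) the arrows circulate clockwise. The curl (z-component) there is about -4; negative curl means clockwise rotation.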